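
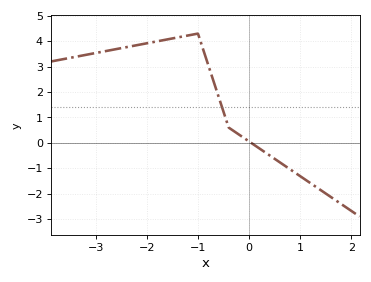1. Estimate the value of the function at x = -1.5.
4.1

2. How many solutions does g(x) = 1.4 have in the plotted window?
1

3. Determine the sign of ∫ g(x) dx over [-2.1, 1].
positive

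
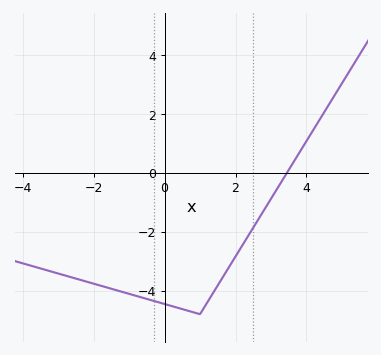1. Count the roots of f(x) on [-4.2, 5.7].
1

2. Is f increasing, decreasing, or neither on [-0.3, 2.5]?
neither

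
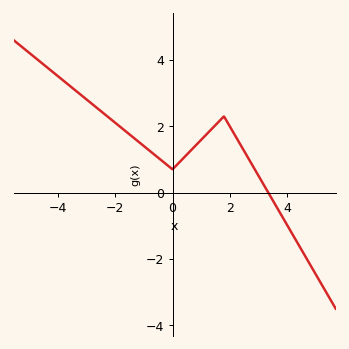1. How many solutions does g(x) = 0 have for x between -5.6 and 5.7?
1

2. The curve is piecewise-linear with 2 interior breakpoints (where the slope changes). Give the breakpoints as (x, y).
(0, 0.7); (1.8, 2.3)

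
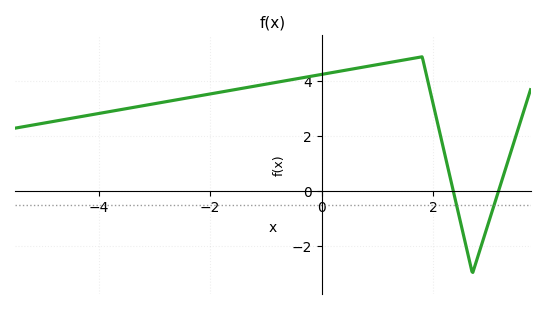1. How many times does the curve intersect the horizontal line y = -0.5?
2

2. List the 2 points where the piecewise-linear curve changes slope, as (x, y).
(1.8, 4.9); (2.7, -3)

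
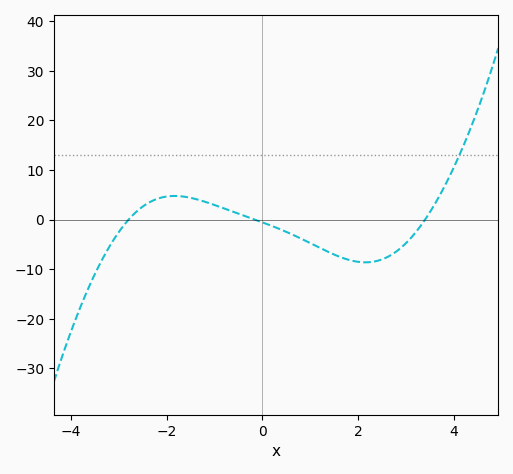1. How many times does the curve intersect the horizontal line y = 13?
1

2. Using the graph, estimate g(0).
-0.532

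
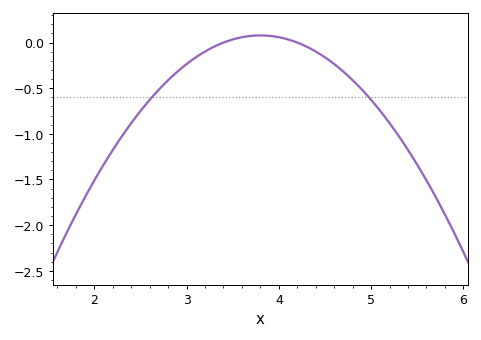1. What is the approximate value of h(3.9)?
0.073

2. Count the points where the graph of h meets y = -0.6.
2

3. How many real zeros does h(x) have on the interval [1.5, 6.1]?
2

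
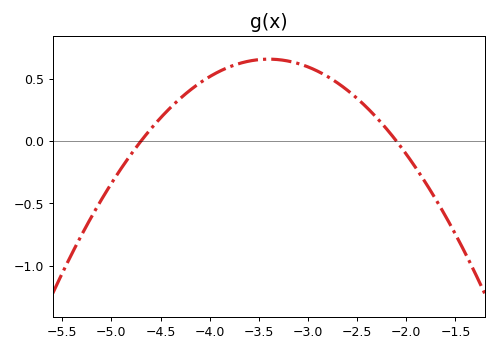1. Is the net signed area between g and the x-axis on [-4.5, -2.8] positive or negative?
positive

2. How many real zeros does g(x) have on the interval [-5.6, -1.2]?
2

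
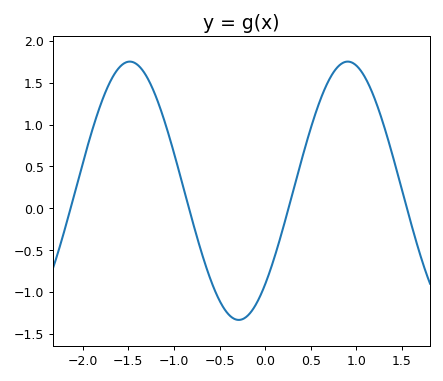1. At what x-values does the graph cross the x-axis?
-2.13, -0.835, 0.256, 1.55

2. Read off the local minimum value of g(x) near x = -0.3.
-1.33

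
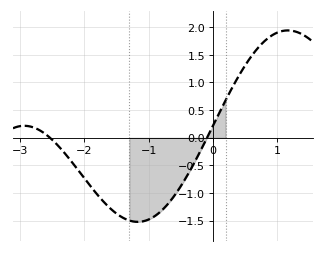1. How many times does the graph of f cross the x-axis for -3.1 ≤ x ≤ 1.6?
2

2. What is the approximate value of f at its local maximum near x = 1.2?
1.95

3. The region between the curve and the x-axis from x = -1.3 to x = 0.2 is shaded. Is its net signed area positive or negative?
negative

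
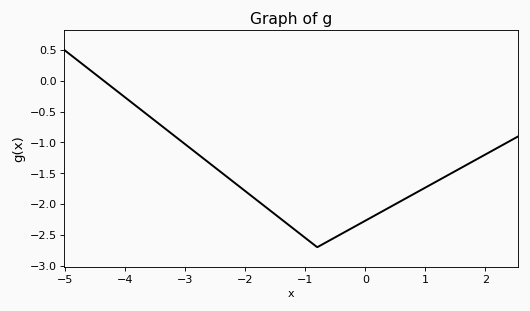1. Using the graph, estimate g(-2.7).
-1.26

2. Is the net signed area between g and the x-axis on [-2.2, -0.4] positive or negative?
negative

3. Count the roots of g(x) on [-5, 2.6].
1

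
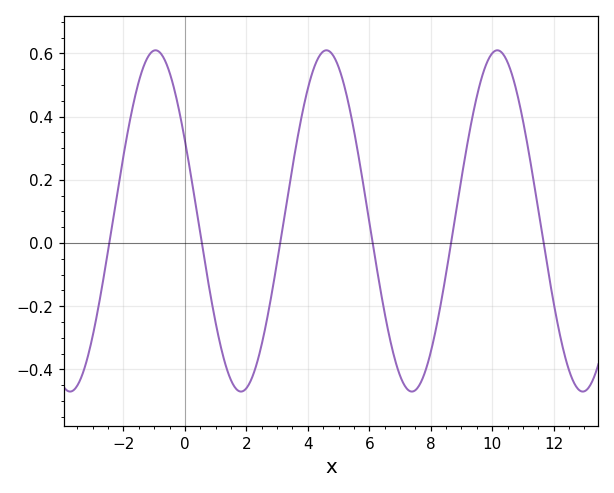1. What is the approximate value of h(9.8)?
0.56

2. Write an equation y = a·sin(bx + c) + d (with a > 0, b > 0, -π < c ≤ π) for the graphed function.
y = 0.54sin(1.1x + 2.7) + 0.07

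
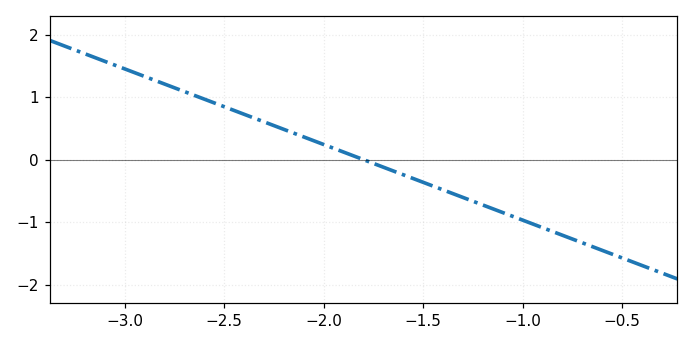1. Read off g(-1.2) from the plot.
-0.726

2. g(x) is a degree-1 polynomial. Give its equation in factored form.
y = -1.21(x + 1.8)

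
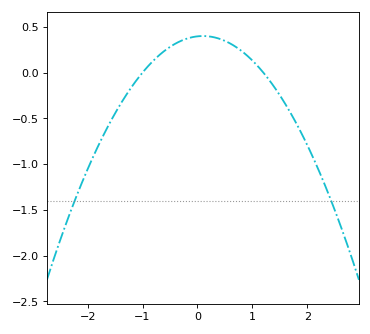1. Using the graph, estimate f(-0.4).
0.3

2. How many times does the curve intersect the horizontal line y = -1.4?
2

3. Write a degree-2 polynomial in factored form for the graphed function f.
y = -0.33(x + 1)(x - 1.2)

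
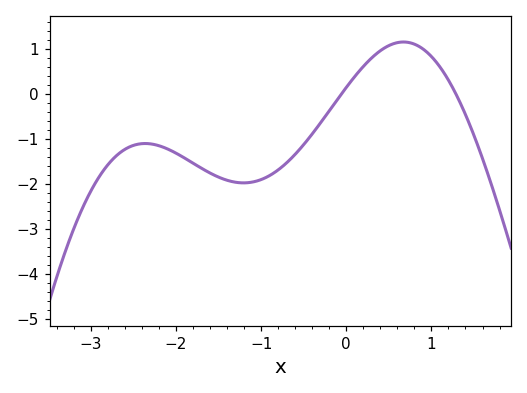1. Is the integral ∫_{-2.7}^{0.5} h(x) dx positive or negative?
negative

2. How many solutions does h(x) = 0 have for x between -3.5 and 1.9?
2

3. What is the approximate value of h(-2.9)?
-1.83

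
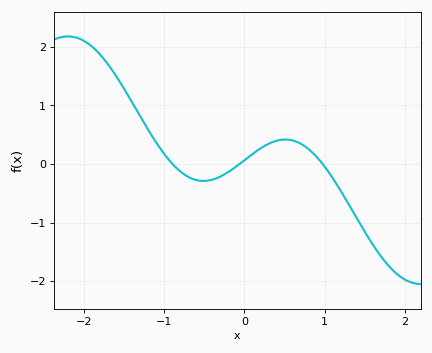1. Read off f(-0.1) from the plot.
0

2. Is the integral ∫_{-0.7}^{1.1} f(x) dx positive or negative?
positive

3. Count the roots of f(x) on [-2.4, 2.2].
3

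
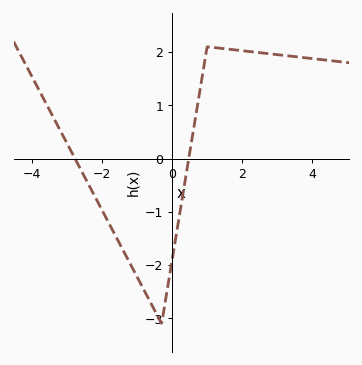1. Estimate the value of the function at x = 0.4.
-0.3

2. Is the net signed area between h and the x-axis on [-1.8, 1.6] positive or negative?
negative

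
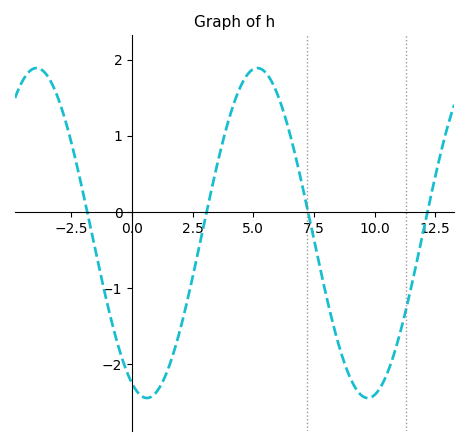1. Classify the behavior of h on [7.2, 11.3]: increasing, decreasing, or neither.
neither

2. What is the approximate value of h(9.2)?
-2.3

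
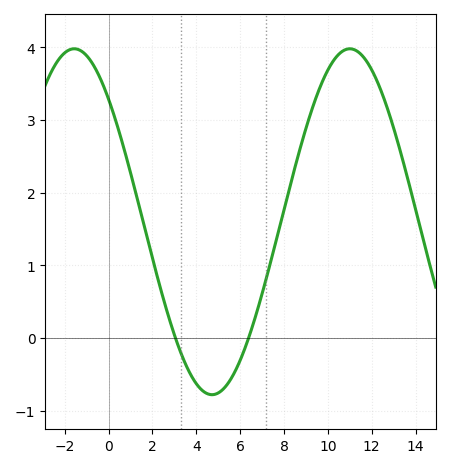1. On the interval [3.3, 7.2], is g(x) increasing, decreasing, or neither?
neither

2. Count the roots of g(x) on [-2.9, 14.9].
2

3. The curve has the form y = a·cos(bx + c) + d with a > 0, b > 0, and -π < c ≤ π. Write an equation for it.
y = 2.38cos(0.5x + 0.78) + 1.6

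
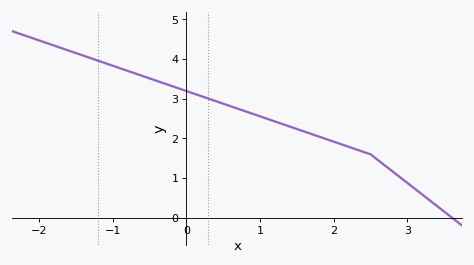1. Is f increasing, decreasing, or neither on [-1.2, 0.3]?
decreasing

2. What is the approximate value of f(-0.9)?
3.76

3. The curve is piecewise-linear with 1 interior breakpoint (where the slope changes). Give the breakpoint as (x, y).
(2.5, 1.6)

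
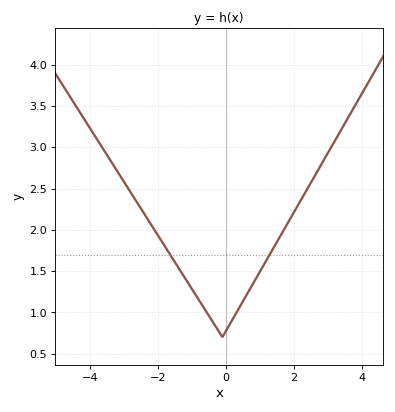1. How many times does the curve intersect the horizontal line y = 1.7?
2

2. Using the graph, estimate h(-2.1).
2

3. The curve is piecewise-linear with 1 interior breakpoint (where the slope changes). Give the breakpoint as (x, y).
(-0.1, 0.7)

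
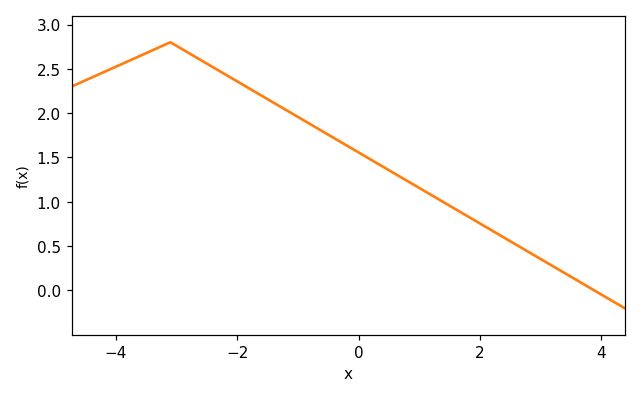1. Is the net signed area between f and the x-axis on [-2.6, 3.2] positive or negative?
positive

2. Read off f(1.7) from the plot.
0.9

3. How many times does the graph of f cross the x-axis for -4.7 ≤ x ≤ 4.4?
1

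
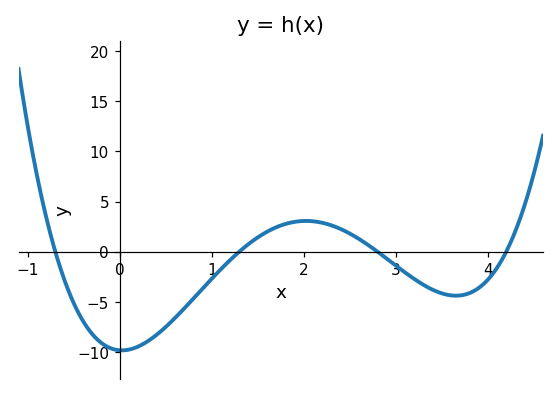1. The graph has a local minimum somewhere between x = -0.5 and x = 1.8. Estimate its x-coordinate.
0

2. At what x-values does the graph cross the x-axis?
-0.7, 1.3, 2.8, 4.2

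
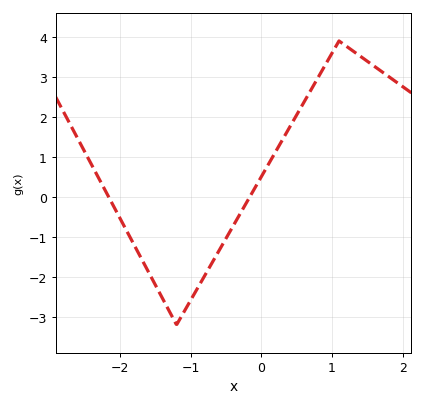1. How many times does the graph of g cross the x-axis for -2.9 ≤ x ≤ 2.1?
2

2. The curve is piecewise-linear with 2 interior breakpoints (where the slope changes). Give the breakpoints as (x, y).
(-1.2, -3.2); (1.1, 3.9)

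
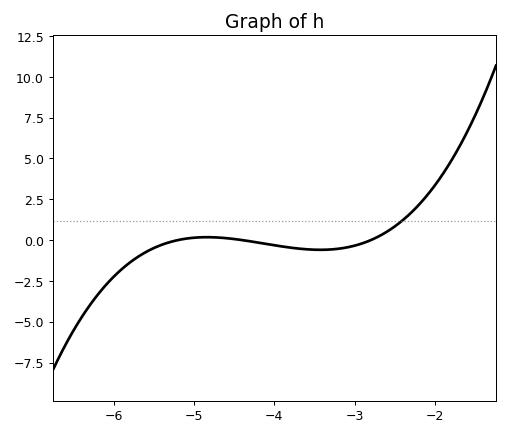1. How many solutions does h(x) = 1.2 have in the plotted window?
1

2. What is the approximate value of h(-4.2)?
0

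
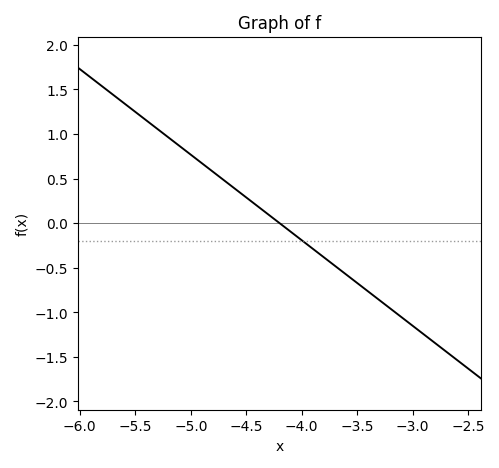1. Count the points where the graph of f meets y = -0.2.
1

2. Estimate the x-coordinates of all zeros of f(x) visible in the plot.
-4.2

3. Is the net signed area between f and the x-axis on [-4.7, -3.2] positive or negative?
negative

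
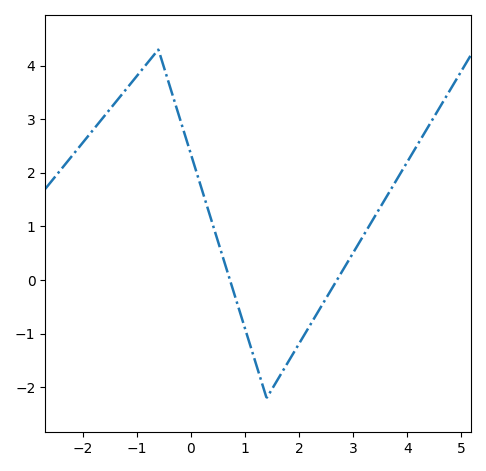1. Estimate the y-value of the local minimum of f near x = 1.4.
-2.2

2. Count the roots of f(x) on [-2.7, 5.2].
2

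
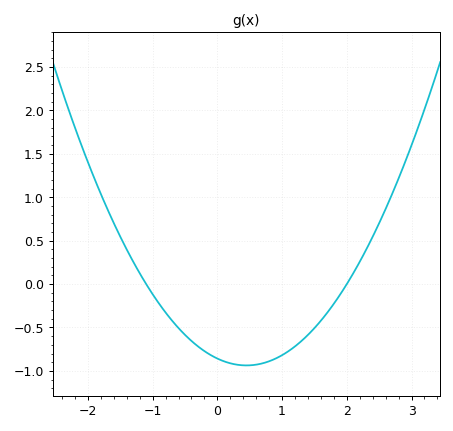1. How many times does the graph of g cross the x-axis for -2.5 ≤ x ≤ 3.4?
2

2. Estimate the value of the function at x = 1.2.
-0.718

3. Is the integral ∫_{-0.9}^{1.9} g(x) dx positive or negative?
negative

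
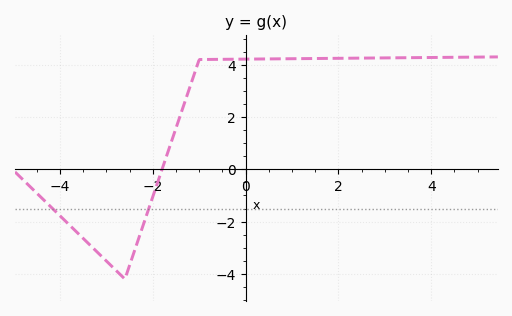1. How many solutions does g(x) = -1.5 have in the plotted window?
2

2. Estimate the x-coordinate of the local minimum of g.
-2.6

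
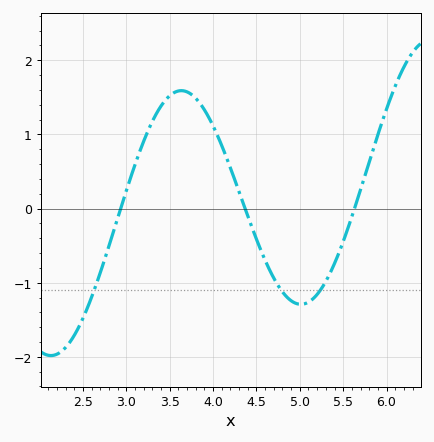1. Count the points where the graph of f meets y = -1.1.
3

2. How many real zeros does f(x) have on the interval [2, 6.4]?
3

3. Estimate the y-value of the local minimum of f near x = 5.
-1.3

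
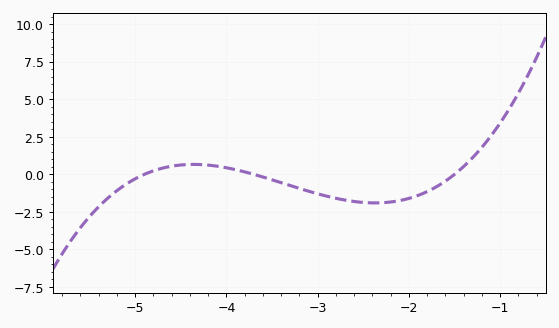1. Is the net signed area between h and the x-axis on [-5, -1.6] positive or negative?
negative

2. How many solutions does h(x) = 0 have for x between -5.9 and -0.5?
3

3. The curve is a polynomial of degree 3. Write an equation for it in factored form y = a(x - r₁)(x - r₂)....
y = 0.65(x + 4.9)(x + 3.7)(x + 1.5)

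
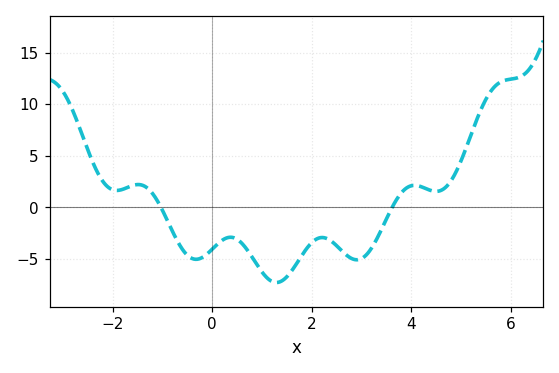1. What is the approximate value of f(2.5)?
-3.7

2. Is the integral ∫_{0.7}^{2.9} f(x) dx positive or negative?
negative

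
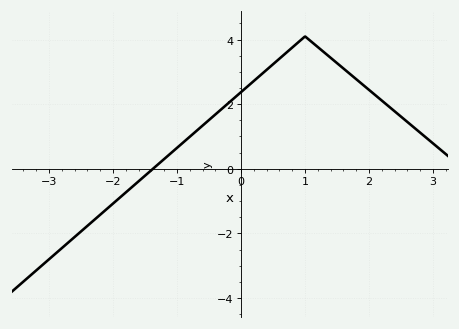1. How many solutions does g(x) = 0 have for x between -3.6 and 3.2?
1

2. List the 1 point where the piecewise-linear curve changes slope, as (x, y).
(1, 4.1)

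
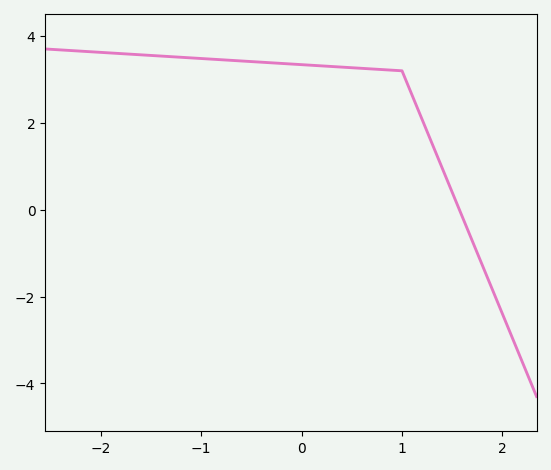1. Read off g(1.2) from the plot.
2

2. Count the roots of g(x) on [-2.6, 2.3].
1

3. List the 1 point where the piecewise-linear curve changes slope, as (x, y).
(1, 3.2)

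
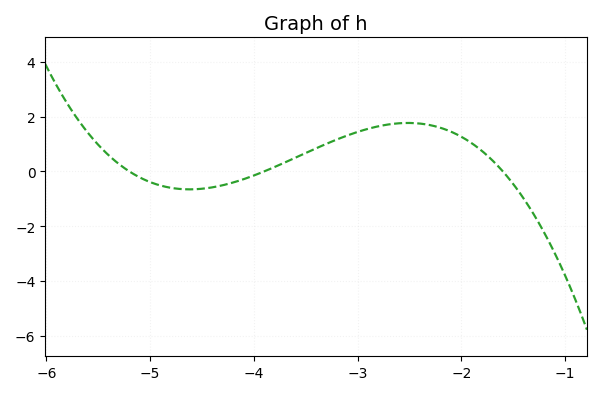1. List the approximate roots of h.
-5.2, -3.9, -1.6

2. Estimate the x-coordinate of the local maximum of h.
-2.5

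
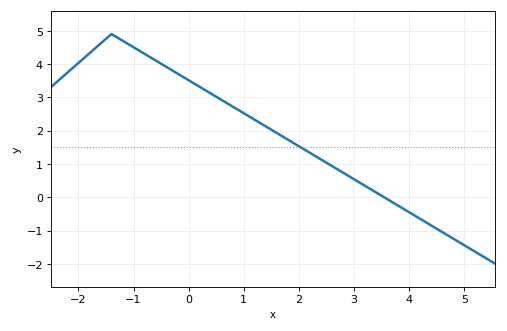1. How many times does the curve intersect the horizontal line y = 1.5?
1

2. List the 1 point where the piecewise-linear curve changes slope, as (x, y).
(-1.4, 4.9)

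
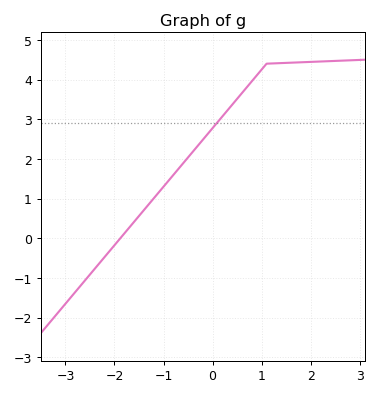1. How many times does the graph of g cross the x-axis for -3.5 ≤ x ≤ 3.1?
1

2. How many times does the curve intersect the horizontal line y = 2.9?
1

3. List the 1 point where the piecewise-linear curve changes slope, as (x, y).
(1.1, 4.4)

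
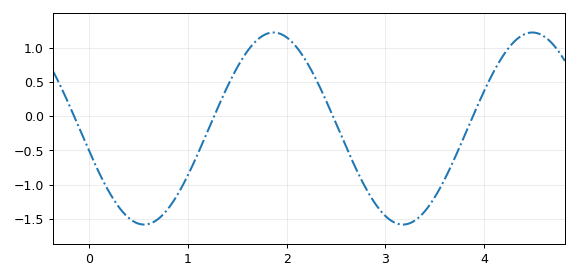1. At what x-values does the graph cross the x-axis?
-0.1, 1.3, 2.5, 3.9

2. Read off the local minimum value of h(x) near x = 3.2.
-1.6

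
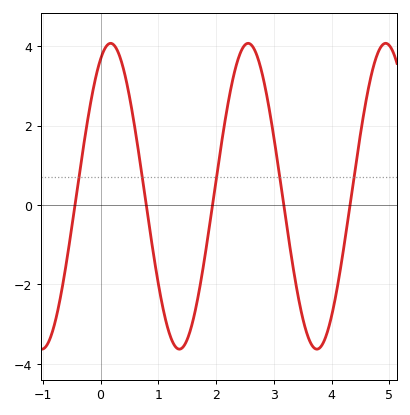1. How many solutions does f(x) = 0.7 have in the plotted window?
5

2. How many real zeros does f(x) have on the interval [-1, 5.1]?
5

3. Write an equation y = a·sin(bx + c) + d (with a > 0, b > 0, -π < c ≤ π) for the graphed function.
y = 3.85sin(2.6x + 1.1) + 0.22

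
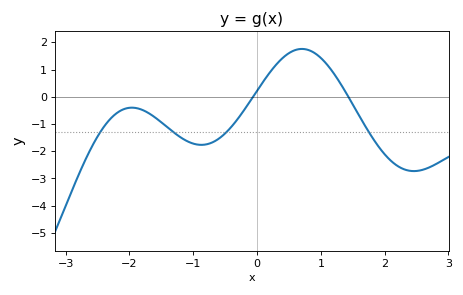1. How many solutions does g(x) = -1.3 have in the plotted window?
4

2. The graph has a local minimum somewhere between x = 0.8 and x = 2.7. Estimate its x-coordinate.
2.46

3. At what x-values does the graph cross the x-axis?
-0.063, 1.43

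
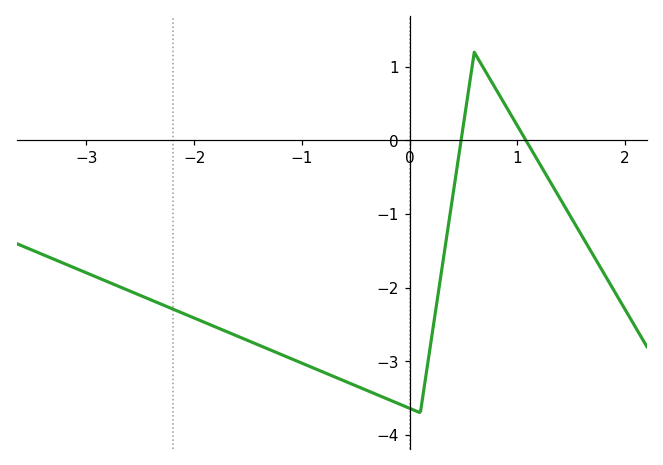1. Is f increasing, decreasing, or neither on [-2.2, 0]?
decreasing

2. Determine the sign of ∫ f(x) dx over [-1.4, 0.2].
negative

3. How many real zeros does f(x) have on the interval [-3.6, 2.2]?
2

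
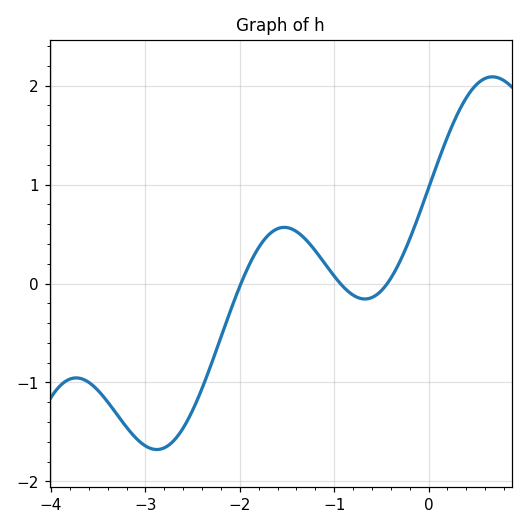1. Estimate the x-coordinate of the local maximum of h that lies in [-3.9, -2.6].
-3.73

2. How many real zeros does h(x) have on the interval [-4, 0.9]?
3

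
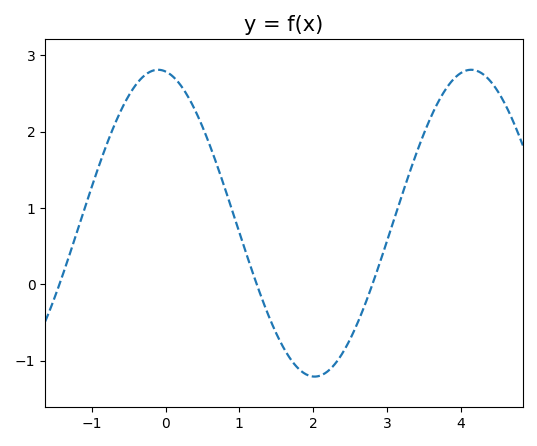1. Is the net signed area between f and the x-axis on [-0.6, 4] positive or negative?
positive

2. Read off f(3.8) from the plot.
2.6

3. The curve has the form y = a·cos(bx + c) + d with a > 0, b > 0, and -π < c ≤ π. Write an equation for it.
y = 2.01cos(1.5x + 0.15) + 0.8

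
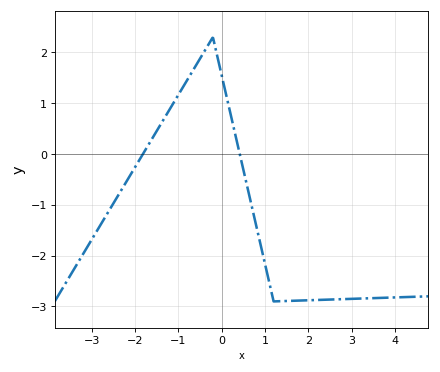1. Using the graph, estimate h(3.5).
-2.84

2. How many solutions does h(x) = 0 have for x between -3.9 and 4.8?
2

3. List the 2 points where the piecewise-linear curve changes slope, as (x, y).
(-0.2, 2.3); (1.2, -2.9)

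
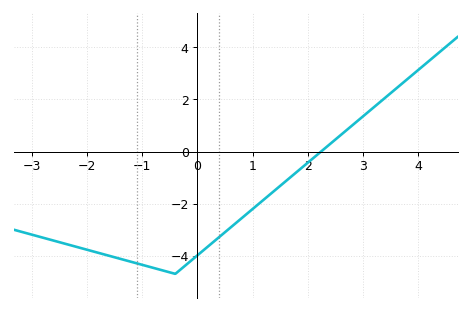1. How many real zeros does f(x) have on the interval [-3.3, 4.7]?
1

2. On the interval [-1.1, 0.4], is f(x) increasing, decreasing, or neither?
neither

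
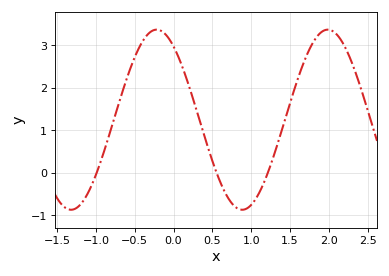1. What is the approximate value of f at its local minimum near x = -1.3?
-0.87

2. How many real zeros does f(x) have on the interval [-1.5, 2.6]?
3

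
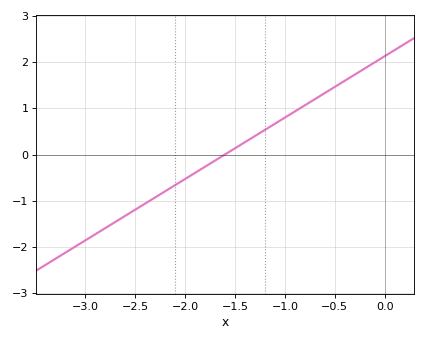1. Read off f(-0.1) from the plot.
2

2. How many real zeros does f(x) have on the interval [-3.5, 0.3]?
1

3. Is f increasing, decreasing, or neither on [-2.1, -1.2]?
increasing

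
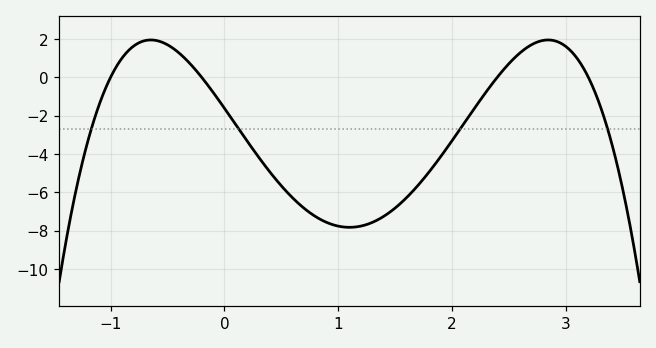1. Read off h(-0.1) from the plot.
-0.78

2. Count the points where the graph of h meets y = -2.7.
4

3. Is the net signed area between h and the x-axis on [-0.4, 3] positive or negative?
negative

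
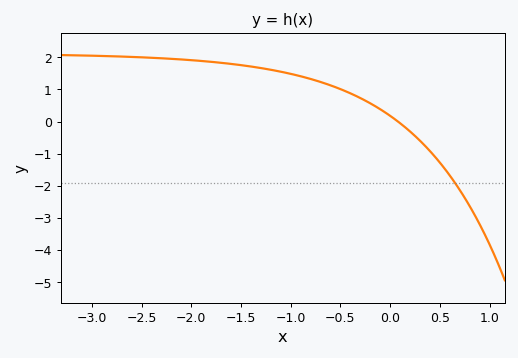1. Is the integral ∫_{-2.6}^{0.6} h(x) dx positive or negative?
positive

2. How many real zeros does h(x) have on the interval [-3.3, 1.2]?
1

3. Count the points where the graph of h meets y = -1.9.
1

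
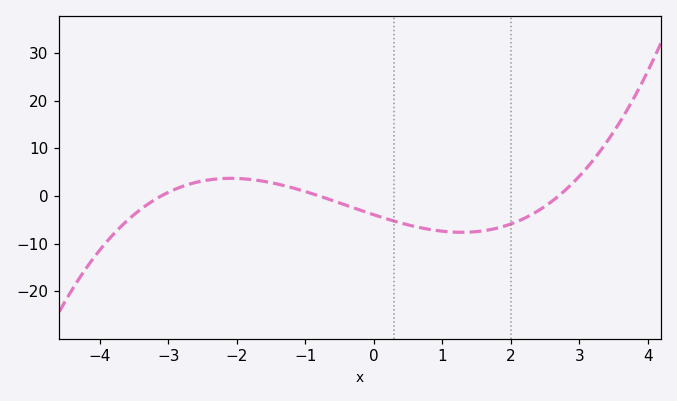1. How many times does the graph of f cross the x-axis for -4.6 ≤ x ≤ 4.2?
3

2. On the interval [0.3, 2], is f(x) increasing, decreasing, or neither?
neither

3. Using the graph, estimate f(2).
-6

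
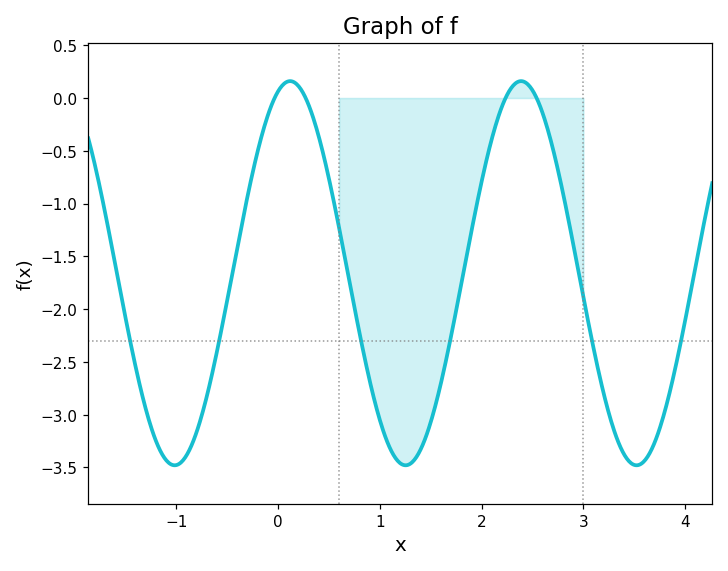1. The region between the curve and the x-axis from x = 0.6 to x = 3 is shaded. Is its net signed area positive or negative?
negative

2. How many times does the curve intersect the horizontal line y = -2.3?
6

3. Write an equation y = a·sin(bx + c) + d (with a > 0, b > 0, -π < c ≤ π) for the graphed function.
y = 1.82sin(2.8x + 1.2) - 1.66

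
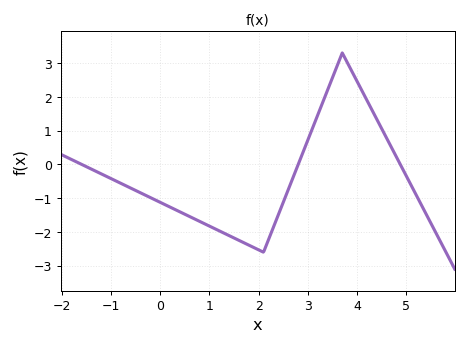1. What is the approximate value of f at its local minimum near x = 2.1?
-2.6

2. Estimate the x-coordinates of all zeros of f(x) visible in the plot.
-1.6, 2.8, 4.8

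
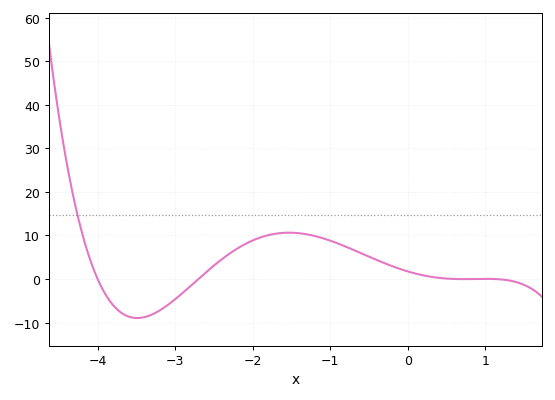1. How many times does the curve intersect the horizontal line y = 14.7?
1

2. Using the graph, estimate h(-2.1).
7.98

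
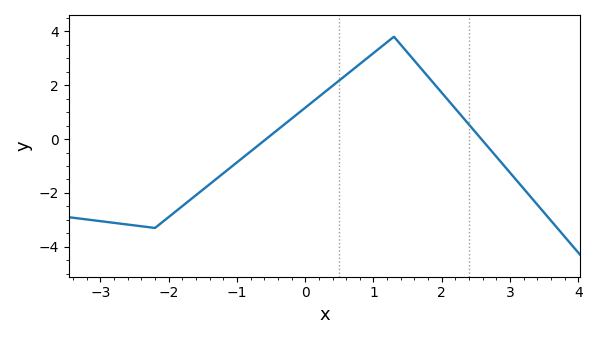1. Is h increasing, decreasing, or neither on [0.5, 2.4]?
neither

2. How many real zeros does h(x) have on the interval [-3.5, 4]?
2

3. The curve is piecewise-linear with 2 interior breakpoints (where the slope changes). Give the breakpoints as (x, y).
(-2.2, -3.3); (1.3, 3.8)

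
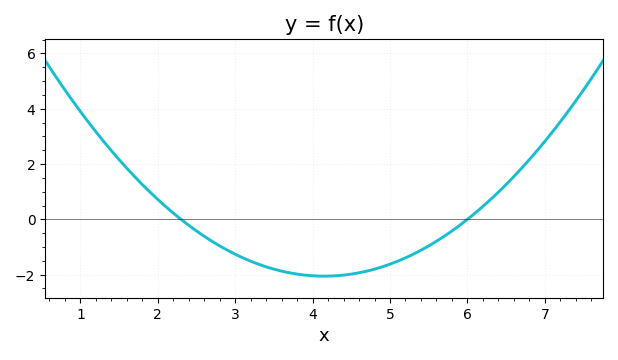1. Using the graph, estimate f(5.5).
-1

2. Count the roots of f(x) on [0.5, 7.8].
2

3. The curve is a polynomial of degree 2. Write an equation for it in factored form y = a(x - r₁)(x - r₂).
y = 0.6(x - 2.3)(x - 6)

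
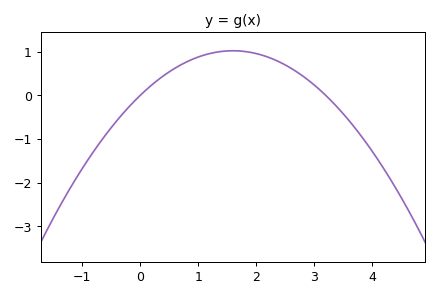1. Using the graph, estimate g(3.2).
0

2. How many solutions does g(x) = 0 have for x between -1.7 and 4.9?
2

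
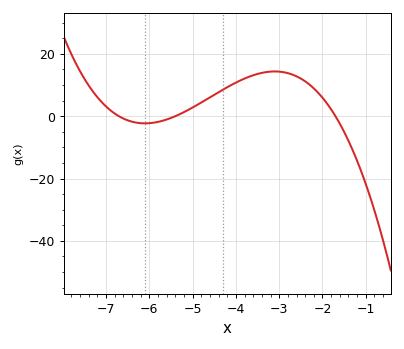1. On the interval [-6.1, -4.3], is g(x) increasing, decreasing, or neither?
increasing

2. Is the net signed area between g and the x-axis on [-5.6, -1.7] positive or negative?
positive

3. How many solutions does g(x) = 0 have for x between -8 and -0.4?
3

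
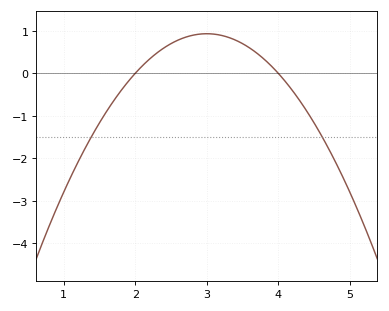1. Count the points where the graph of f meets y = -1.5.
2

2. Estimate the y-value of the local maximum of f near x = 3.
0.93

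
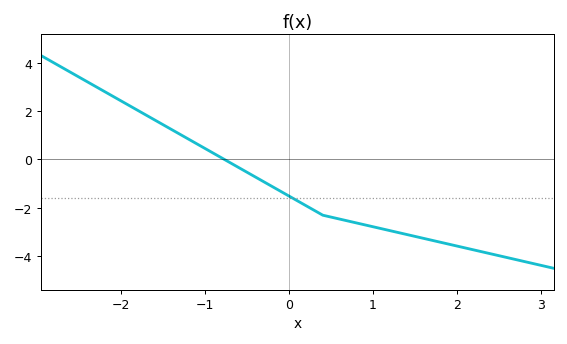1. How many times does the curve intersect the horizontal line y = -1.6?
1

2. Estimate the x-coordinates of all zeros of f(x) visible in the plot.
-0.8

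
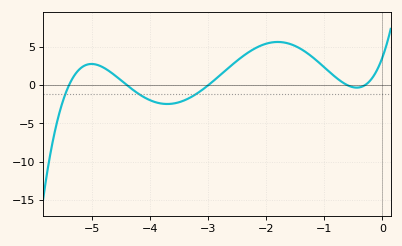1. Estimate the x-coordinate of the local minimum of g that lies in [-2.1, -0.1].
-0.4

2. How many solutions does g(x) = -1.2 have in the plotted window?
3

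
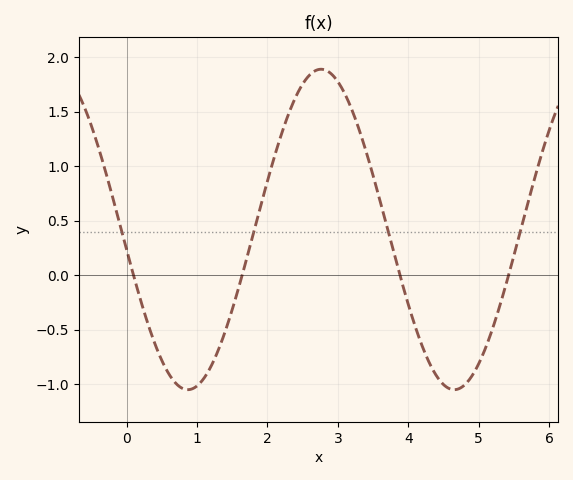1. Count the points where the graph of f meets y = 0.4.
4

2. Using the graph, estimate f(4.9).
-0.929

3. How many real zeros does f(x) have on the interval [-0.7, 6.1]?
4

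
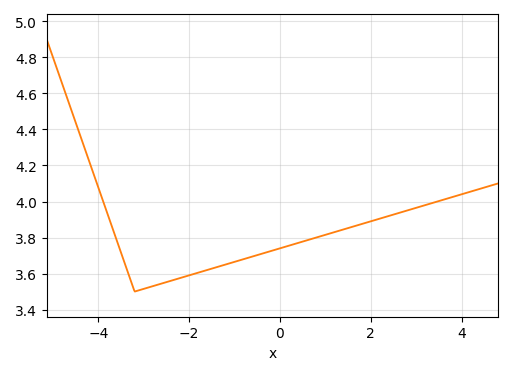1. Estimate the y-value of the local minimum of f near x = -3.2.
3.5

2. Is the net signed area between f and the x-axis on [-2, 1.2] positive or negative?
positive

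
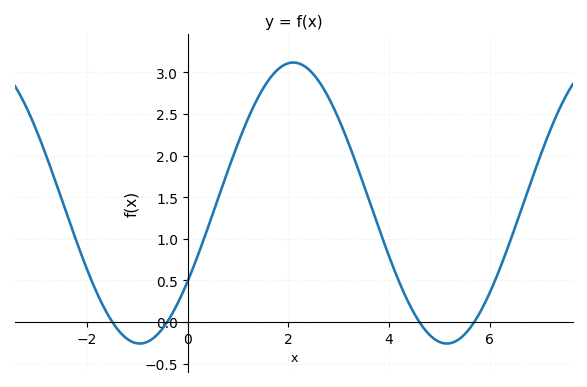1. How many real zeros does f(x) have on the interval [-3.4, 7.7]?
4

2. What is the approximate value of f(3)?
2.45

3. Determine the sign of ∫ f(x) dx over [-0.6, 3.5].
positive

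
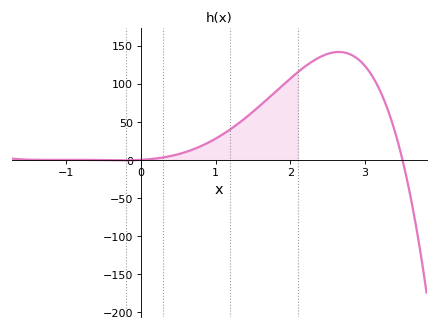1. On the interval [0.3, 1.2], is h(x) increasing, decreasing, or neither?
increasing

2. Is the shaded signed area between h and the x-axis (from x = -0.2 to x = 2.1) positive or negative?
positive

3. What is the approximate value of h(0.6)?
10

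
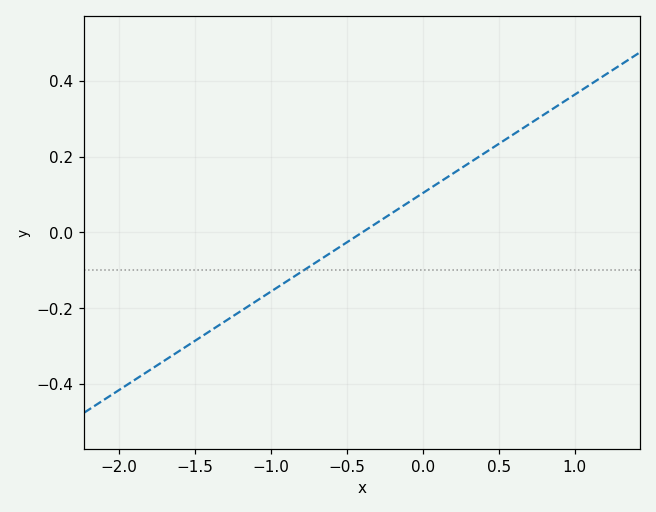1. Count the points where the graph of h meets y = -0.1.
1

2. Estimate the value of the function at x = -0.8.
-0.1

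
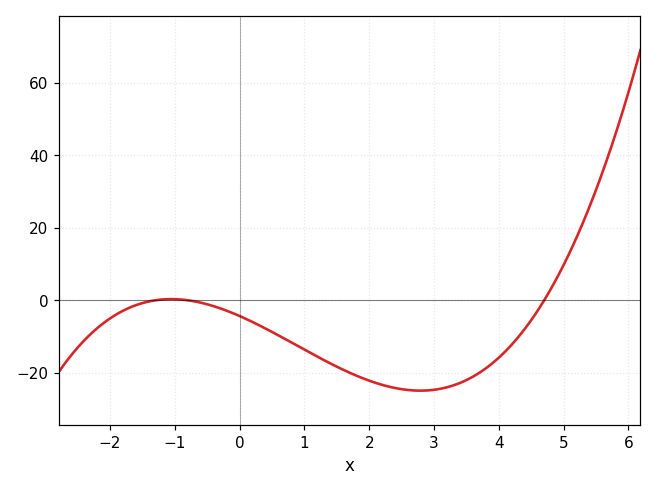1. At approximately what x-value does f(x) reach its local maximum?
-1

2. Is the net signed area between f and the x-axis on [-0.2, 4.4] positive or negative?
negative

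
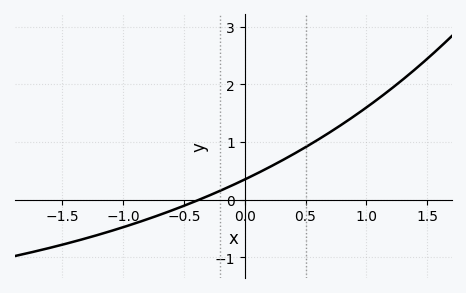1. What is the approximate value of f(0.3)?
0.7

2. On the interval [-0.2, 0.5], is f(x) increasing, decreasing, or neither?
increasing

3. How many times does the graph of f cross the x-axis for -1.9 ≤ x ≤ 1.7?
1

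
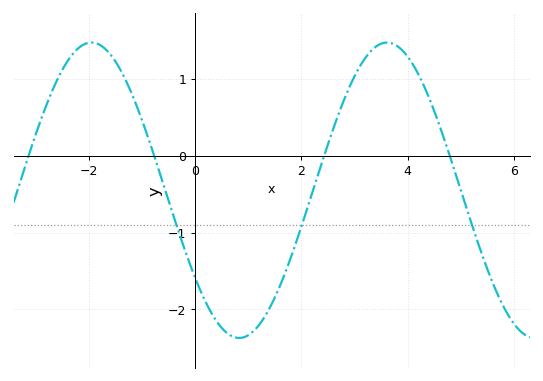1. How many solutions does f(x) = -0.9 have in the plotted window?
3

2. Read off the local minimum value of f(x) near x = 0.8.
-2.37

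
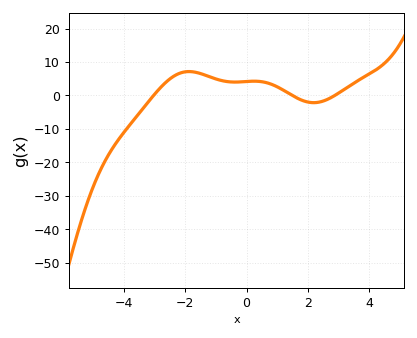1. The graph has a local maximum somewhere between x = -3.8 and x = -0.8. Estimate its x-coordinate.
-1.88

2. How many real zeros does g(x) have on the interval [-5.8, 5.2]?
3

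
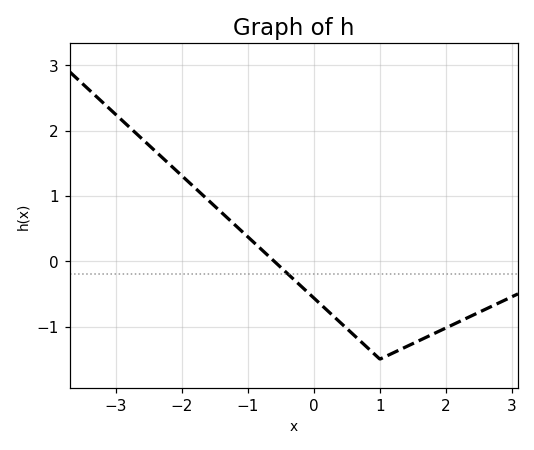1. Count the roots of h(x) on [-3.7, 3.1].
1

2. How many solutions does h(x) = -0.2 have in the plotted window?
1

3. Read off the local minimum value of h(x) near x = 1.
-1.5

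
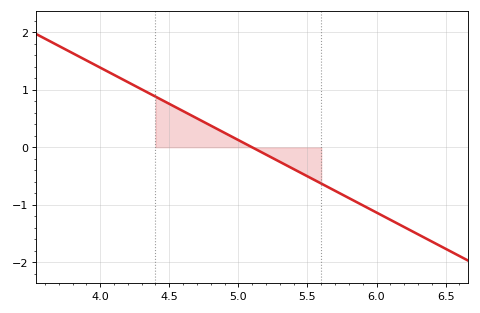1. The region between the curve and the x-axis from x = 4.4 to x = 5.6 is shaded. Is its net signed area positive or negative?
positive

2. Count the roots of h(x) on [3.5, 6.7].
1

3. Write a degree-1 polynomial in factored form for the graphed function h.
y = -1.26(x - 5.1)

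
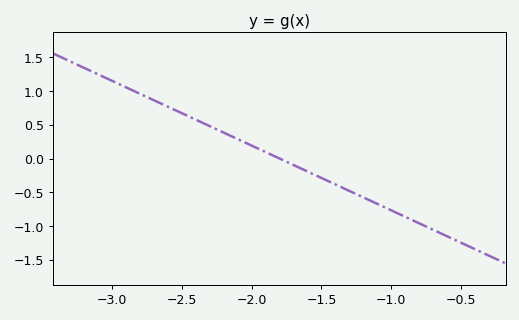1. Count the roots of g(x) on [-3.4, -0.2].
1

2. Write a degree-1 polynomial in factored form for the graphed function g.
y = -0.96(x + 1.8)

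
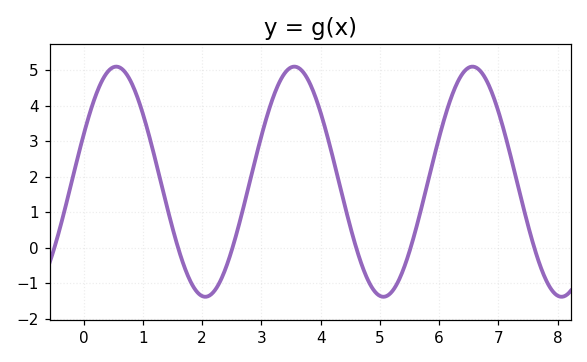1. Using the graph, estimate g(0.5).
5.08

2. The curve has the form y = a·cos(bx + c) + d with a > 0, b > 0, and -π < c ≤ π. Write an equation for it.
y = 3.24cos(2.09x - 1.15) + 1.86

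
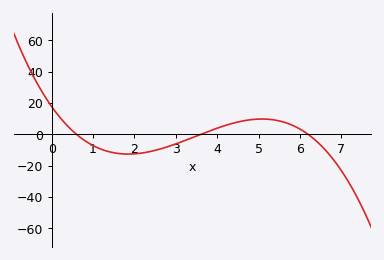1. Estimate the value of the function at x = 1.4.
-11.2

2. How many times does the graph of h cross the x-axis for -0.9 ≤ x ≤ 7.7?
3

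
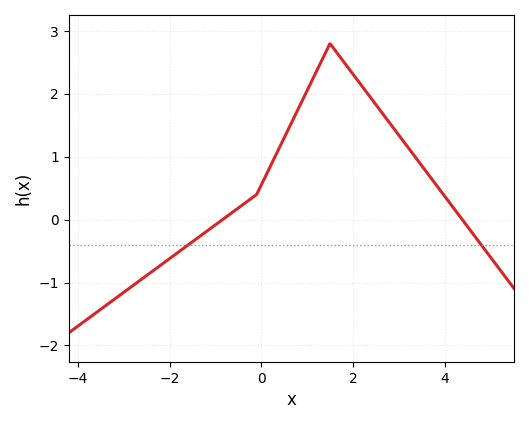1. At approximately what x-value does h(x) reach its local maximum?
1.5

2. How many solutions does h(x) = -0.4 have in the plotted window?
2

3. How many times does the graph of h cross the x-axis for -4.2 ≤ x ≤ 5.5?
2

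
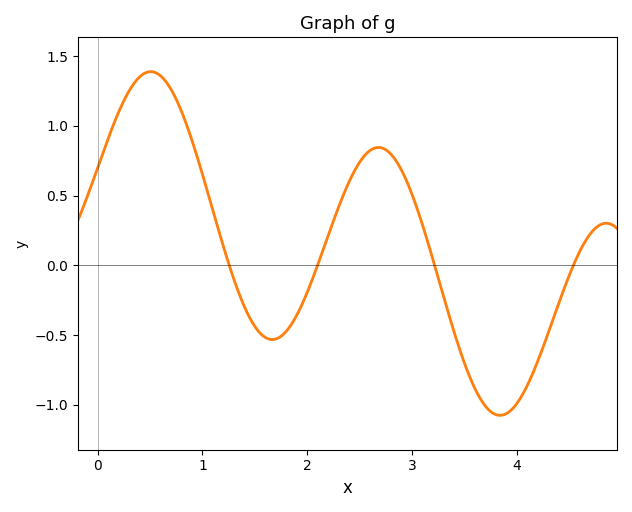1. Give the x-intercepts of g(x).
1.3, 2.1, 3.2, 4.5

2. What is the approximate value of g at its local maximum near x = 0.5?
1.4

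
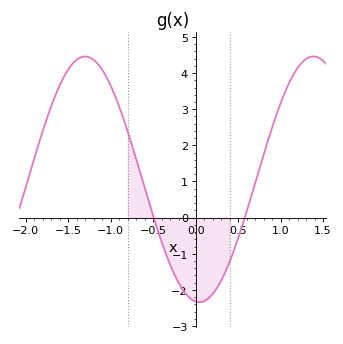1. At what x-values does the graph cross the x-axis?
-0.5, 0.6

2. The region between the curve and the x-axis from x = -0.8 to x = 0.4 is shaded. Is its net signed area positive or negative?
negative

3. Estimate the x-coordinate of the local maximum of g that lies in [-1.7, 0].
-1.3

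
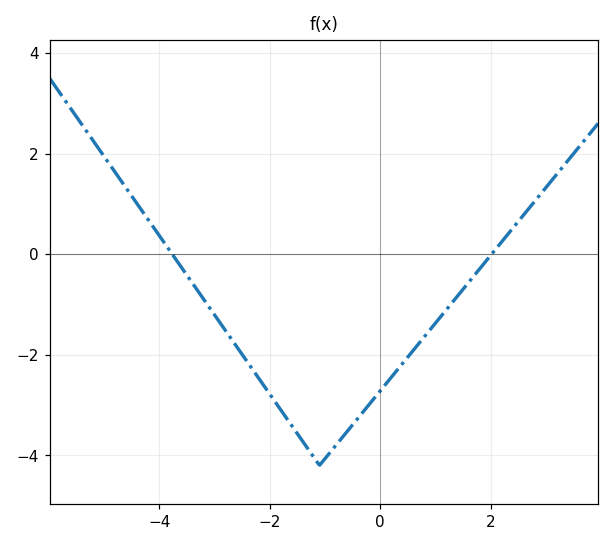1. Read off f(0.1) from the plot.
-2.58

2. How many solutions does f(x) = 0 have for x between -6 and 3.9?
2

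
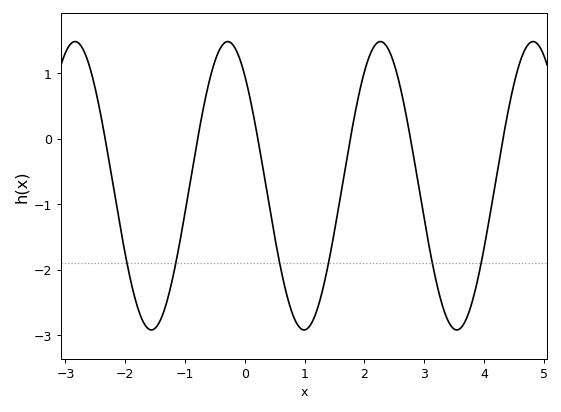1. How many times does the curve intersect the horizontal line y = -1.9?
6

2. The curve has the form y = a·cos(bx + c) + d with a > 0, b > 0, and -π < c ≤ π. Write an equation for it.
y = 2.2cos(2.5x + 0.7) - 0.72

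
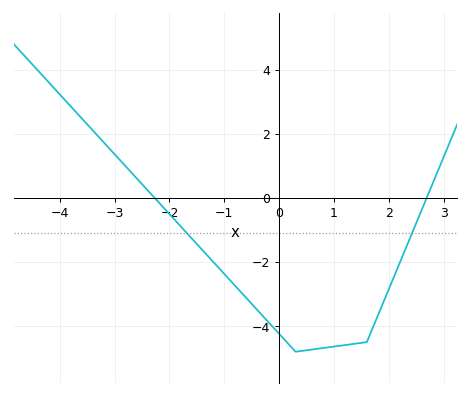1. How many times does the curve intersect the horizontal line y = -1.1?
2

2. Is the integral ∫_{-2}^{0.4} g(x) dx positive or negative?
negative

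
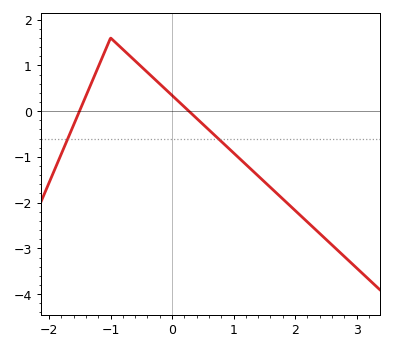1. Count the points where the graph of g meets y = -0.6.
2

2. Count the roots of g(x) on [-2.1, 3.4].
2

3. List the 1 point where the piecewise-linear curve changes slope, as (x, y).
(-1, 1.6)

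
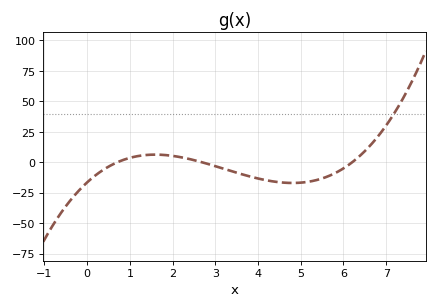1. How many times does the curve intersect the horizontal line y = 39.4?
1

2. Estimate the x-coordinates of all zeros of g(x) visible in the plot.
0.7, 2.7, 6.2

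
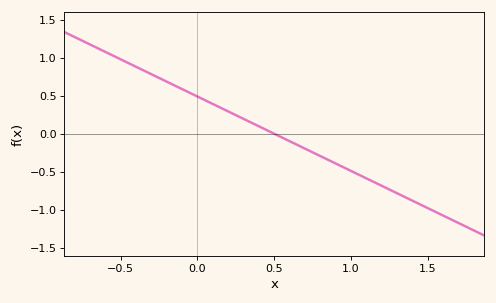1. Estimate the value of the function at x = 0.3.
0.196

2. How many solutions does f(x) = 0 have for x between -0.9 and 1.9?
1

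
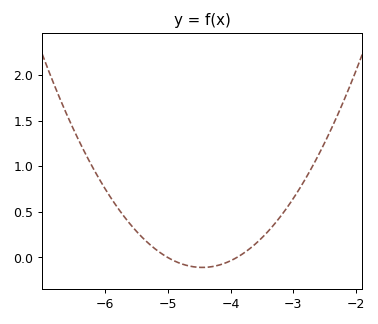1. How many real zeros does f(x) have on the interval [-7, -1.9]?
2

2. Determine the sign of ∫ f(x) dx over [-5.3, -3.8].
negative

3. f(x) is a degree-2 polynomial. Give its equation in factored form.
y = 0.36(x + 5)(x + 3.9)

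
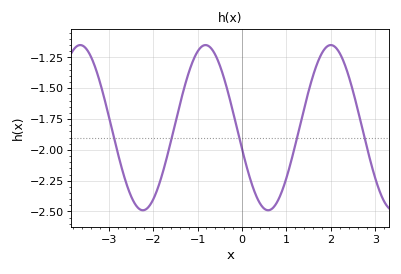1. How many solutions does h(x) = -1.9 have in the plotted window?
5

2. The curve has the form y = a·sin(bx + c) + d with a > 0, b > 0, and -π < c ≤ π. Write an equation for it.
y = 0.67sin(2.2x - 2.9) - 1.82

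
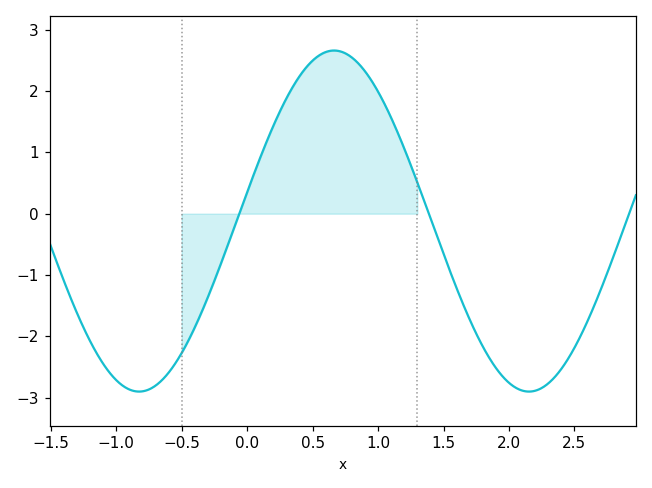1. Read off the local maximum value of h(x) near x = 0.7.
2.7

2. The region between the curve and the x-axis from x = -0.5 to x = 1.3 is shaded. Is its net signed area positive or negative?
positive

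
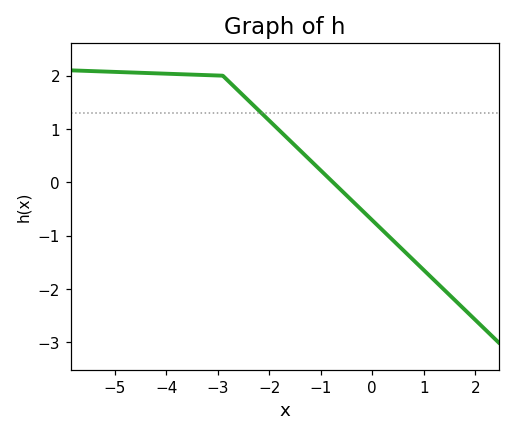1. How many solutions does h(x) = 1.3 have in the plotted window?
1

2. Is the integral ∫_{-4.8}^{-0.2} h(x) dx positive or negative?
positive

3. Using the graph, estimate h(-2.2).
1.35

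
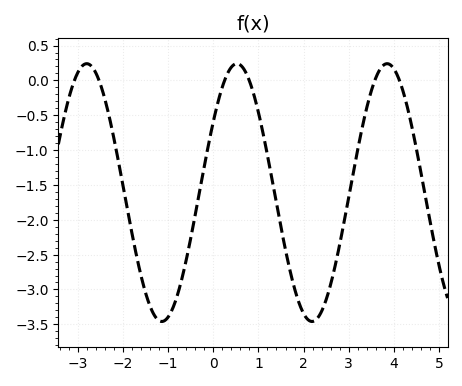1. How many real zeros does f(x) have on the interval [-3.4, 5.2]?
6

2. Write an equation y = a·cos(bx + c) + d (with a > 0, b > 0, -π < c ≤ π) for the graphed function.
y = 1.85cos(1.89x - 0.992) - 1.61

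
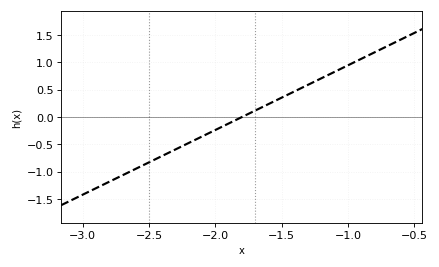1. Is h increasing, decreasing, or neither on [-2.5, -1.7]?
increasing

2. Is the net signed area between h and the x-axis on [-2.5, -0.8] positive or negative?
positive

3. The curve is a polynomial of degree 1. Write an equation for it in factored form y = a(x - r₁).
y = 1.18(x + 1.8)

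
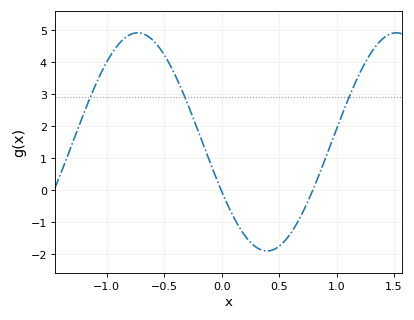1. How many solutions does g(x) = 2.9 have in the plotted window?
3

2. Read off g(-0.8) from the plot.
4.84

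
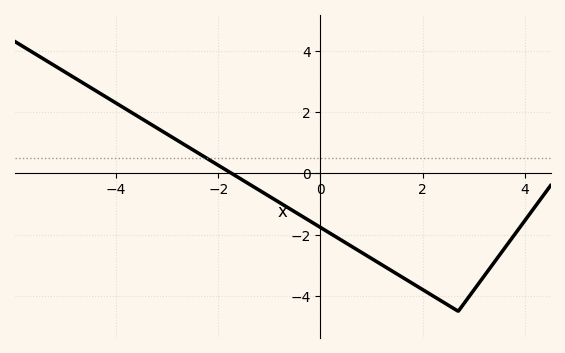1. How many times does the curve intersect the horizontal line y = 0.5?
1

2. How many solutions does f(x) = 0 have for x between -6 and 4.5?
1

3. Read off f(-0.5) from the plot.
-1.26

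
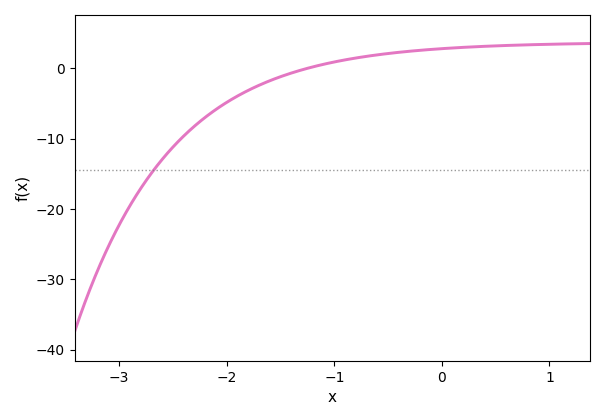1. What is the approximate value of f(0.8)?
3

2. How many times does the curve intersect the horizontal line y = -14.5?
1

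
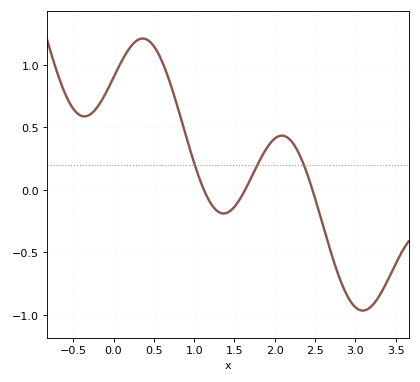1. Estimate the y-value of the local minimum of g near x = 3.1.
-0.965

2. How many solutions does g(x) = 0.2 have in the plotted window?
3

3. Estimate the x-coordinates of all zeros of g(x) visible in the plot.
1.12, 1.63, 2.47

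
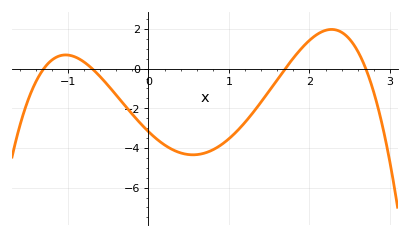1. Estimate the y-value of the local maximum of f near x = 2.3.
2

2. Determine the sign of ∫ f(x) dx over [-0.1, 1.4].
negative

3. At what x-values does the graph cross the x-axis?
-1.3, -0.7, 1.7, 2.7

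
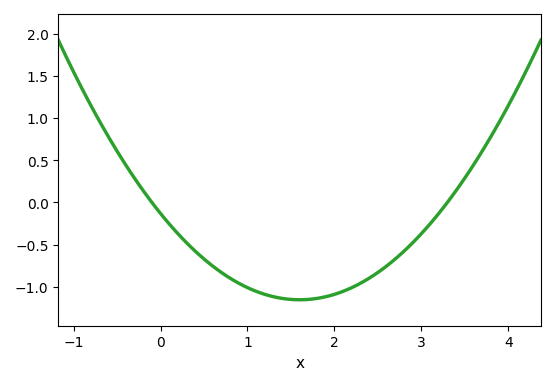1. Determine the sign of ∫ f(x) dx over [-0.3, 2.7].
negative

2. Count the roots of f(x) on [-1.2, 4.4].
2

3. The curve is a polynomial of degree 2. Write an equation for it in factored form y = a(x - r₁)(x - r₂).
y = 0.4(x + 0.1)(x - 3.3)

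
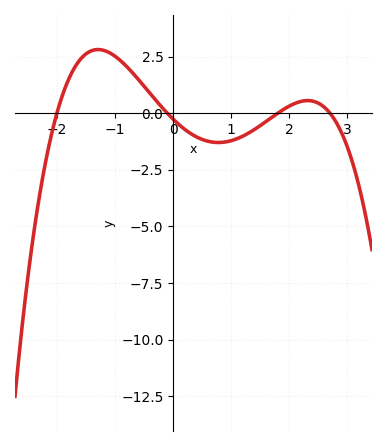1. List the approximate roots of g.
-2, -0.1, 1.8, 2.7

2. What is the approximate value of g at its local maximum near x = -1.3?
2.8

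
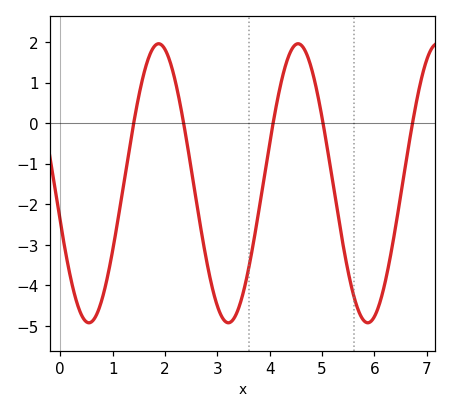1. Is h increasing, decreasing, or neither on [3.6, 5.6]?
neither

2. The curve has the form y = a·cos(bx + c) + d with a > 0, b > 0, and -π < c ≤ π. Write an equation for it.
y = 3.44cos(2.36x + 1.85) - 1.48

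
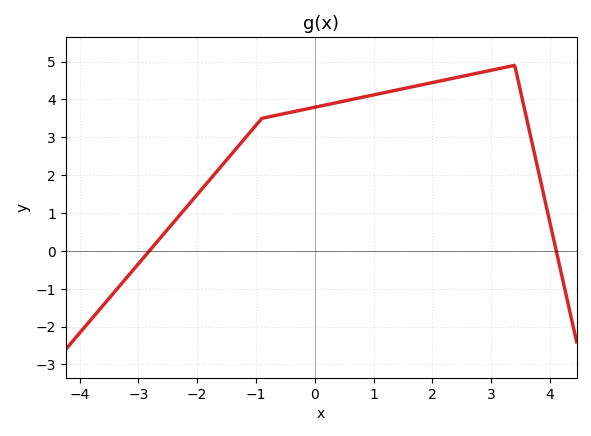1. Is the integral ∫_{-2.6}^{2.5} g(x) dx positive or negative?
positive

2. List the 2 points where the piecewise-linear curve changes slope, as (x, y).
(-0.9, 3.5); (3.4, 4.9)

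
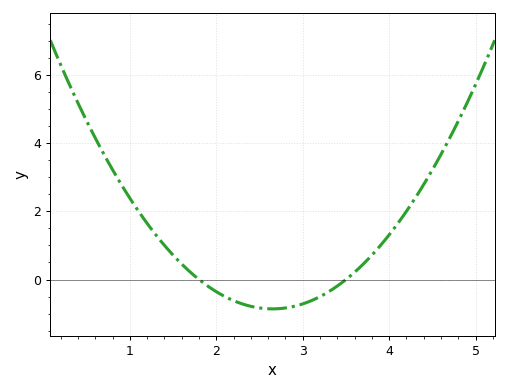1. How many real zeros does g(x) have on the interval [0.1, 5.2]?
2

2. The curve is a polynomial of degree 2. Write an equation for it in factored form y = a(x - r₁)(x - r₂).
y = 1.19(x - 1.8)(x - 3.5)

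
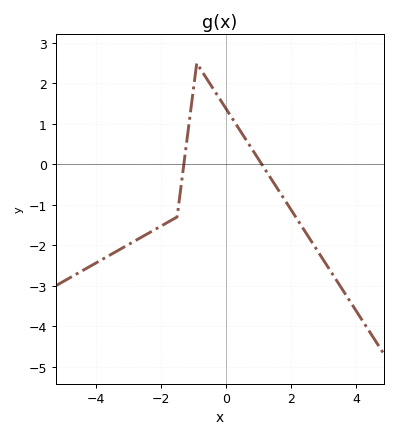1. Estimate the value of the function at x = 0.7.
0.5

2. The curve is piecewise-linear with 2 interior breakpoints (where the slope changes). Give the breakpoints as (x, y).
(-1.5, -1.3); (-0.9, 2.5)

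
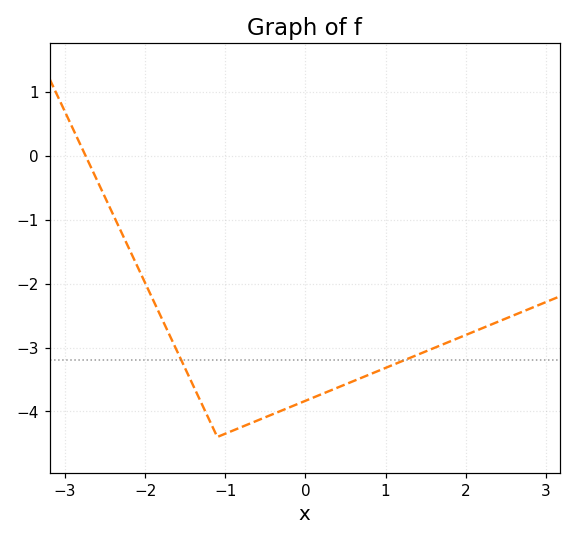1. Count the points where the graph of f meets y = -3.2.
2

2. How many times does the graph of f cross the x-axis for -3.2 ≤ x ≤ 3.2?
1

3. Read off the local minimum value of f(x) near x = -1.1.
-4.4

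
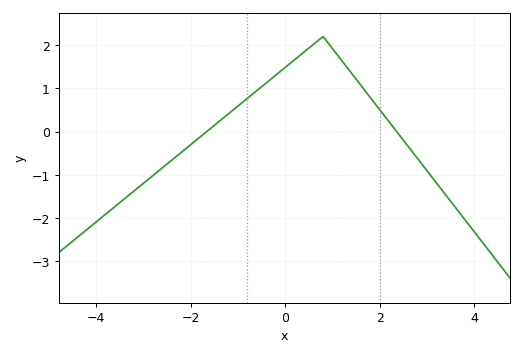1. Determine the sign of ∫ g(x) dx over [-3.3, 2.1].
positive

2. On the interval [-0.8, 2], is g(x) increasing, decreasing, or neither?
neither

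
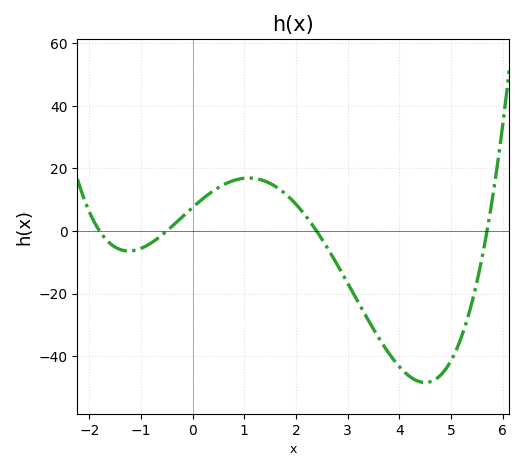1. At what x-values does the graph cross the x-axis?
-1.8, -0.4, 2.4, 5.6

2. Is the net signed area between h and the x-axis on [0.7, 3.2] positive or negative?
positive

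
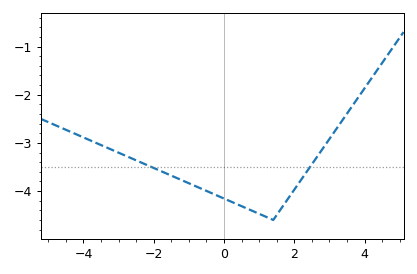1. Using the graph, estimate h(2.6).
-3.3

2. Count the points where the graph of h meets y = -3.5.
2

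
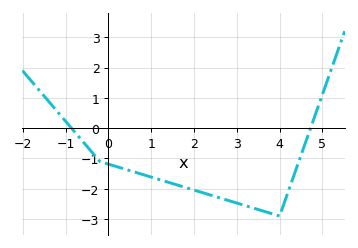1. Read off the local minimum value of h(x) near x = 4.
-2.9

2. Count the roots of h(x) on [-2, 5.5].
2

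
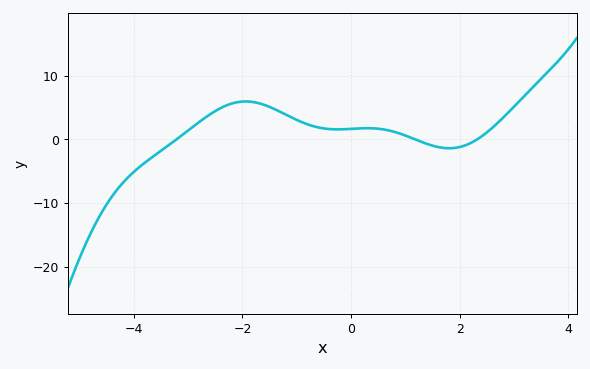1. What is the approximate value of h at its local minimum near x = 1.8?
-1.41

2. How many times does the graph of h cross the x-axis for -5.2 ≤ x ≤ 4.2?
3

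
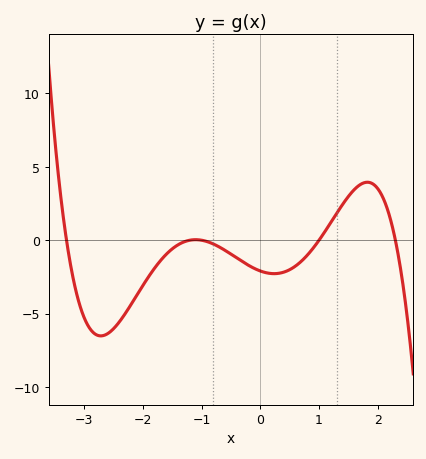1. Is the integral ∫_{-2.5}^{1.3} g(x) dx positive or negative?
negative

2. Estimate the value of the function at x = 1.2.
1.2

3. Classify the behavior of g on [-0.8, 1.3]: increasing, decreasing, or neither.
neither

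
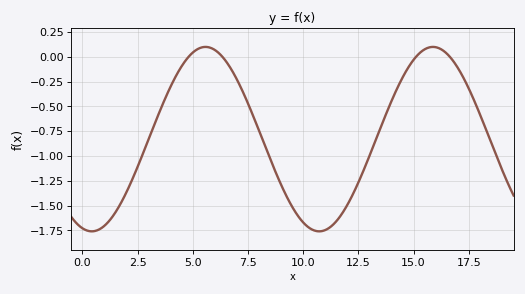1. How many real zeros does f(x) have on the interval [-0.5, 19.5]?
4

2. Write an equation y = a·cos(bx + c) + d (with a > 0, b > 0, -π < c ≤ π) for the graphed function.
y = 0.93cos(0.61x + 2.9) - 0.83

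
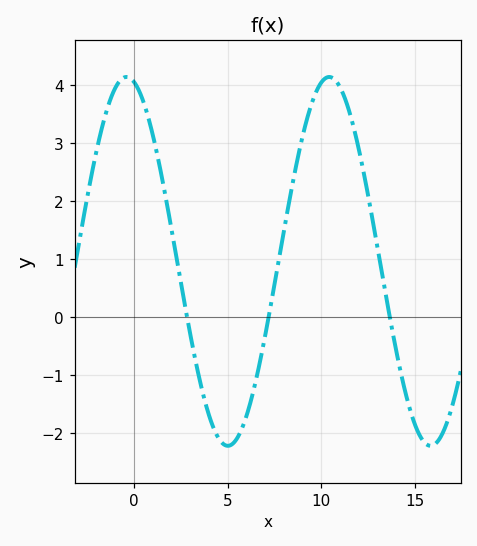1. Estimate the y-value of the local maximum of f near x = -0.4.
4.1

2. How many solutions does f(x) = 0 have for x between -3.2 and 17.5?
3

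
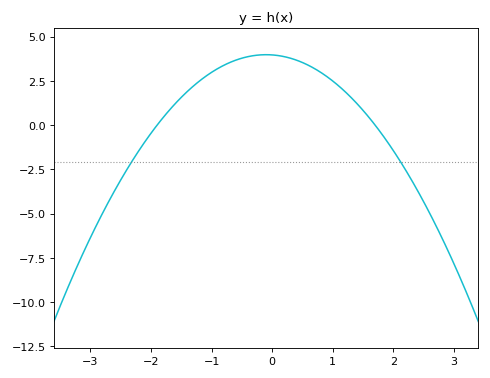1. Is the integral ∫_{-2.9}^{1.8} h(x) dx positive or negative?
positive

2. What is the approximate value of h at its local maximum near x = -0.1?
4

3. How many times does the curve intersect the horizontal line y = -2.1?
2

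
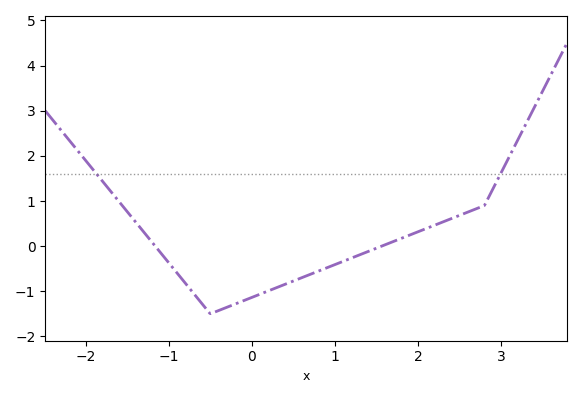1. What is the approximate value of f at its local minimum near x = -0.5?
-1.5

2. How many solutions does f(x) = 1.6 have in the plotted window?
2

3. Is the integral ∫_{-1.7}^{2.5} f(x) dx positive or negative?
negative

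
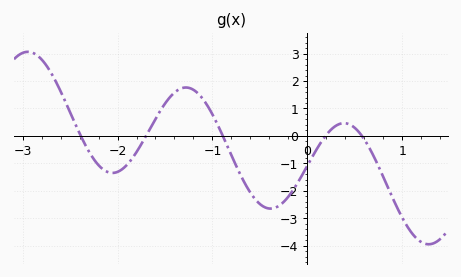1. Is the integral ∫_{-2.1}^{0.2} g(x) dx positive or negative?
negative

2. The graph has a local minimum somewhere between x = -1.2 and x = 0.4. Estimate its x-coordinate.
-0.4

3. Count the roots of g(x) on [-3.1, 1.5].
5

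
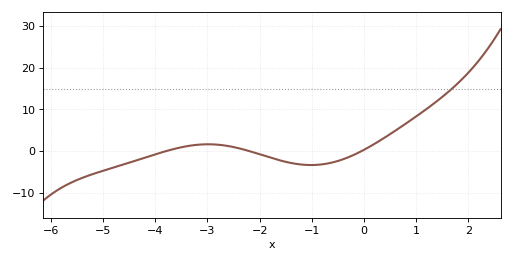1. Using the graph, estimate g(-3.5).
0.979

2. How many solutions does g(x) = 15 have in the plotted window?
1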